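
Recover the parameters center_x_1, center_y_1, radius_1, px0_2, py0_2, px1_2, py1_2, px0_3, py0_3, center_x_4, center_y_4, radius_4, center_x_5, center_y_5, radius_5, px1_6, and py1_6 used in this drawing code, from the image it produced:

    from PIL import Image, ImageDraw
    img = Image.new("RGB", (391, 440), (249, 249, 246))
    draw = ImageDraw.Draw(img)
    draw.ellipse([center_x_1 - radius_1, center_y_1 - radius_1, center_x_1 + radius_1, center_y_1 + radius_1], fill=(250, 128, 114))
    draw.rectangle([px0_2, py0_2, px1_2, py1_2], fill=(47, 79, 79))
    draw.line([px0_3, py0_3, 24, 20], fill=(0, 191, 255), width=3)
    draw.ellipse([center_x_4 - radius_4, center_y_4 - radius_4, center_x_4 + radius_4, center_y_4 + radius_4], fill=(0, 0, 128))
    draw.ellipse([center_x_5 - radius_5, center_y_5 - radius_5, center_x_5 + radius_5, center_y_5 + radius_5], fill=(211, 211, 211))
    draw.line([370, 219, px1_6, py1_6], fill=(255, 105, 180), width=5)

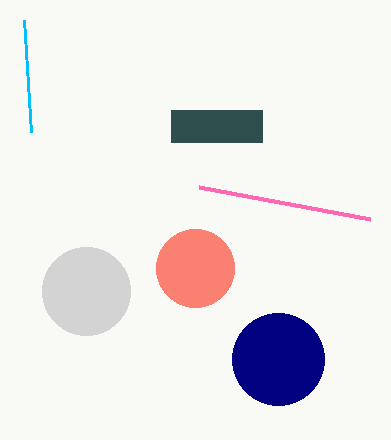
center_x_1 = 195; center_y_1 = 268; radius_1 = 39; px0_2 = 171; py0_2 = 110; px1_2 = 262; py1_2 = 142; px0_3 = 31; py0_3 = 132; center_x_4 = 278; center_y_4 = 359; radius_4 = 46; center_x_5 = 86; center_y_5 = 291; radius_5 = 44; px1_6 = 199; py1_6 = 187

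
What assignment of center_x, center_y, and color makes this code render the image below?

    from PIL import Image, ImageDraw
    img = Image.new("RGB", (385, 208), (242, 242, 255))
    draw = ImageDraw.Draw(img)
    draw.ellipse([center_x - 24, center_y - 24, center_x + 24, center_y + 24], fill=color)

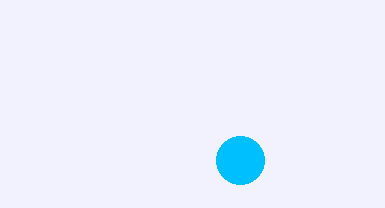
center_x = 240, center_y = 160, color = 'deepskyblue'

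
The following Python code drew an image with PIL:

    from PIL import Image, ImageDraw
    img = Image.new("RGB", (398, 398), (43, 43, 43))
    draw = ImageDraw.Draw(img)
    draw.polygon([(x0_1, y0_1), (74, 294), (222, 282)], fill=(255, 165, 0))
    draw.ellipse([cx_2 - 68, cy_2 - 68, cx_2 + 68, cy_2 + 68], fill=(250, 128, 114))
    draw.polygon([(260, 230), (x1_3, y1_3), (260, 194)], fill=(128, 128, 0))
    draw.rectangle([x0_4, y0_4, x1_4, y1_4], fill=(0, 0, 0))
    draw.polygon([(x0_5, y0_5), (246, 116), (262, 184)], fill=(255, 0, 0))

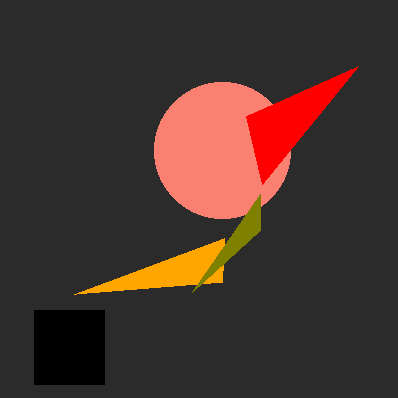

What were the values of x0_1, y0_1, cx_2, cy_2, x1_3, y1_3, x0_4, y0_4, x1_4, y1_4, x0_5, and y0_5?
x0_1 = 224; y0_1 = 238; cx_2 = 222; cy_2 = 150; x1_3 = 192; y1_3 = 292; x0_4 = 34; y0_4 = 310; x1_4 = 104; y1_4 = 384; x0_5 = 358; y0_5 = 66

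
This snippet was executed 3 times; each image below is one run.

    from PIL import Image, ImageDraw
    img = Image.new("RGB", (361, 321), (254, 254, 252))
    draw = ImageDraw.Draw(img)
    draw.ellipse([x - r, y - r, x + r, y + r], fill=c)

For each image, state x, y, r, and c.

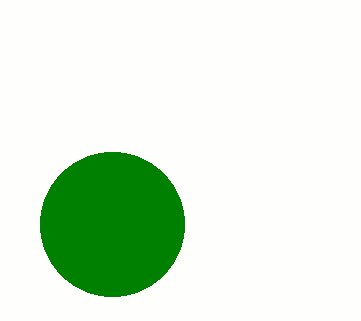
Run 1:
x = 112
y = 224
r = 72
c = 'green'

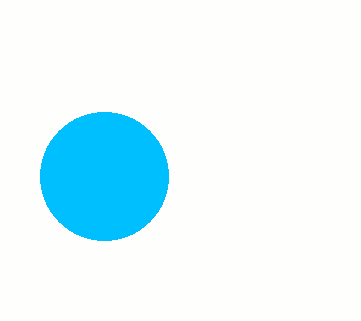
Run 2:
x = 104, y = 176, r = 64, c = 'deepskyblue'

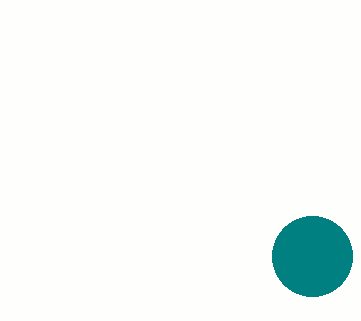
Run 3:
x = 312; y = 256; r = 40; c = 'teal'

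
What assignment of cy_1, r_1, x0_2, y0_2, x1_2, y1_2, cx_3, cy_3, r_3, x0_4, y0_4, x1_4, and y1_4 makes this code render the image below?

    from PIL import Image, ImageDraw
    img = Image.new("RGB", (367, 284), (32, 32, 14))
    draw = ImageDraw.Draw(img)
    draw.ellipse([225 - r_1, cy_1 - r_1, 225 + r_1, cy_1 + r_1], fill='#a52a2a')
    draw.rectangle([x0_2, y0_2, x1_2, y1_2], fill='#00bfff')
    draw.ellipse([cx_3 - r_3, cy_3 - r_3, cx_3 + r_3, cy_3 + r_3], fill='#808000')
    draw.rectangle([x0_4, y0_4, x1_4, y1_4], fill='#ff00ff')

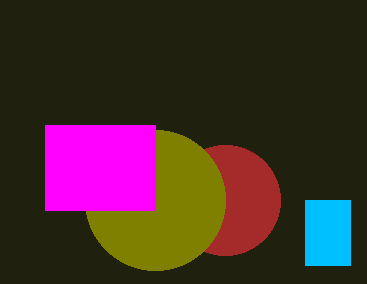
cy_1 = 200, r_1 = 55, x0_2 = 305, y0_2 = 200, x1_2 = 350, y1_2 = 265, cx_3 = 155, cy_3 = 200, r_3 = 70, x0_4 = 45, y0_4 = 125, x1_4 = 155, y1_4 = 210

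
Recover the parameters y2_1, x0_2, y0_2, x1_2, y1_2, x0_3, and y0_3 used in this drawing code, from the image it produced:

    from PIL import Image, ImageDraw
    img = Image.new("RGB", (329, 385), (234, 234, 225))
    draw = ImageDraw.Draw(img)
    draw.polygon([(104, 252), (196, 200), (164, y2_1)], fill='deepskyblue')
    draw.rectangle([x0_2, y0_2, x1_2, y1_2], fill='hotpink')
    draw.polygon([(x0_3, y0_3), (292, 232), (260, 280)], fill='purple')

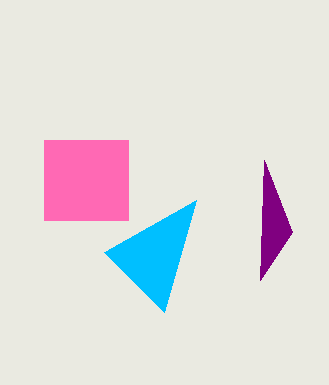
y2_1 = 312
x0_2 = 44
y0_2 = 140
x1_2 = 128
y1_2 = 220
x0_3 = 264
y0_3 = 160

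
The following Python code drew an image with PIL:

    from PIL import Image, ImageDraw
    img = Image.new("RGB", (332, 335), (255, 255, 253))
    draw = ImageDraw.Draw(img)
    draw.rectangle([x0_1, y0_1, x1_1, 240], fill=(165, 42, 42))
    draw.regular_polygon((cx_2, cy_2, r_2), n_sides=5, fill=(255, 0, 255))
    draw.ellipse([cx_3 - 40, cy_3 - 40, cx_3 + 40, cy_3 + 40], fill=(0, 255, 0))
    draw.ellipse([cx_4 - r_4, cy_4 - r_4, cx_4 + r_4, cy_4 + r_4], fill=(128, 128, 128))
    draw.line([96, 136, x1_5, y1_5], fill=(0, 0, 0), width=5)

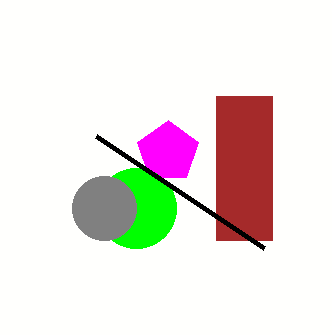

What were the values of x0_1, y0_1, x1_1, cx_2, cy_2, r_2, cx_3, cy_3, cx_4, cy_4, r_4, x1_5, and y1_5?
x0_1 = 216, y0_1 = 96, x1_1 = 272, cx_2 = 168, cy_2 = 152, r_2 = 32, cx_3 = 136, cy_3 = 208, cx_4 = 104, cy_4 = 208, r_4 = 32, x1_5 = 264, y1_5 = 248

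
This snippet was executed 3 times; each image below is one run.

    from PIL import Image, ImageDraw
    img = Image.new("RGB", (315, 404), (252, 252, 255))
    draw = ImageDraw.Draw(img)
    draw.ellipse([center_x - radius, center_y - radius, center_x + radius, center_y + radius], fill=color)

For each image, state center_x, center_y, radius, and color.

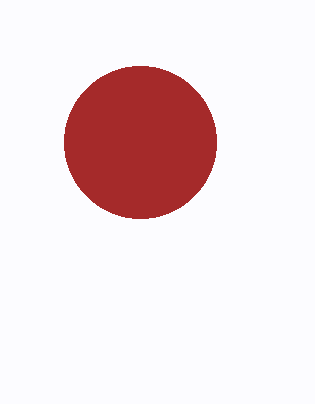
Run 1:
center_x = 140, center_y = 142, radius = 76, color = 'brown'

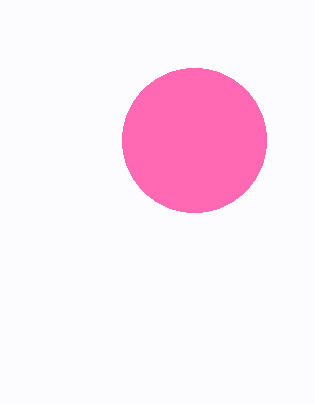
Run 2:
center_x = 194, center_y = 140, radius = 72, color = 'hotpink'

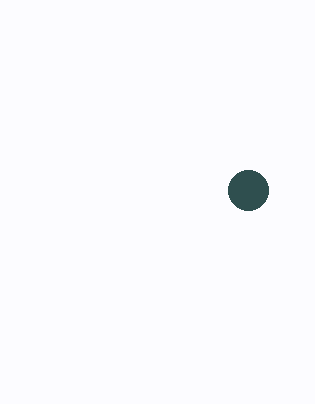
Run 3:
center_x = 248
center_y = 190
radius = 20
color = 'darkslategray'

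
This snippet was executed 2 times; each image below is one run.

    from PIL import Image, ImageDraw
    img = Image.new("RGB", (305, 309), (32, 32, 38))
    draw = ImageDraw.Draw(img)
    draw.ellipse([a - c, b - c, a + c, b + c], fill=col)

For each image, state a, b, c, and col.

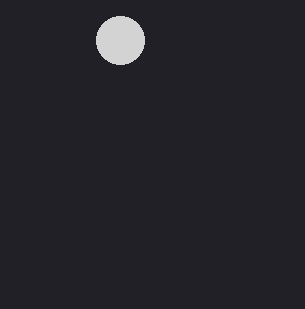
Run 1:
a = 120; b = 40; c = 24; col = 'lightgray'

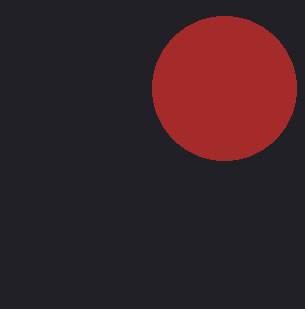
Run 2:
a = 224; b = 88; c = 72; col = 'brown'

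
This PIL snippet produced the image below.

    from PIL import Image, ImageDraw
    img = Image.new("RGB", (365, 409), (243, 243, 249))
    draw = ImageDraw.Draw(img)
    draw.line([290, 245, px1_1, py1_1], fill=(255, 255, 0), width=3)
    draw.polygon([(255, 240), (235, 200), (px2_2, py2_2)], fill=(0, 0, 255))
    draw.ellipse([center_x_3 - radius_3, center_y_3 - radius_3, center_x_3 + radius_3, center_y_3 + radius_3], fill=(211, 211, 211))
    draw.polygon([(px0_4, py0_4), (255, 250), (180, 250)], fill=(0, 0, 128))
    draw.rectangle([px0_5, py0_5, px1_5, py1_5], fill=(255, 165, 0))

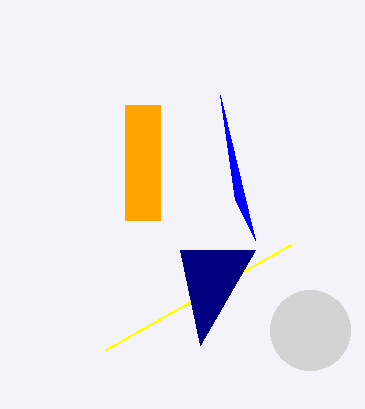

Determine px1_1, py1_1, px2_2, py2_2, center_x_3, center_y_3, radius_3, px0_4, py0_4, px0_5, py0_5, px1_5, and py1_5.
px1_1 = 105; py1_1 = 350; px2_2 = 220; py2_2 = 95; center_x_3 = 310; center_y_3 = 330; radius_3 = 40; px0_4 = 200; py0_4 = 345; px0_5 = 125; py0_5 = 105; px1_5 = 160; py1_5 = 220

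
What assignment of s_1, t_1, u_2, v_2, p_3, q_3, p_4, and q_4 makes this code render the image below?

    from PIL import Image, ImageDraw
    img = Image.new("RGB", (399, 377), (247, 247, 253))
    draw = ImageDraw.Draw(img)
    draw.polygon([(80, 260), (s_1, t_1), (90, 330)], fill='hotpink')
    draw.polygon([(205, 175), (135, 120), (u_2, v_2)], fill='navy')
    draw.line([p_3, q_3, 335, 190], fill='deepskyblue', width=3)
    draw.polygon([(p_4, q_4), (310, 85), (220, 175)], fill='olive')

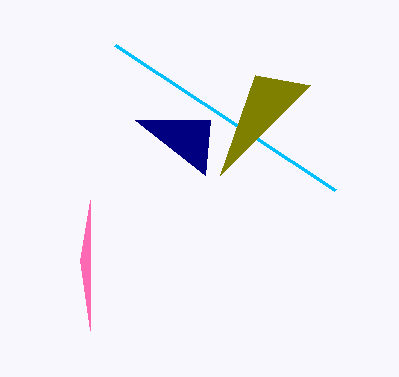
s_1 = 90, t_1 = 200, u_2 = 210, v_2 = 120, p_3 = 115, q_3 = 45, p_4 = 255, q_4 = 75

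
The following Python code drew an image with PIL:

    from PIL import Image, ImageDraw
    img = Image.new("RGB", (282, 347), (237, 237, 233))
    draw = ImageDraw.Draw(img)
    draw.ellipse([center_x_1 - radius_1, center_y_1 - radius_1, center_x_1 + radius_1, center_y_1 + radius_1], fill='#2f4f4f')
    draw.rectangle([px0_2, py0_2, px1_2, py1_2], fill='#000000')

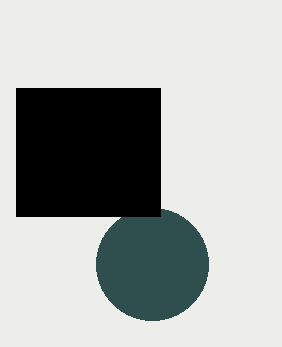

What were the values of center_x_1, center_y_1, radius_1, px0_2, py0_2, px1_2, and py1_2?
center_x_1 = 152, center_y_1 = 264, radius_1 = 56, px0_2 = 16, py0_2 = 88, px1_2 = 160, py1_2 = 216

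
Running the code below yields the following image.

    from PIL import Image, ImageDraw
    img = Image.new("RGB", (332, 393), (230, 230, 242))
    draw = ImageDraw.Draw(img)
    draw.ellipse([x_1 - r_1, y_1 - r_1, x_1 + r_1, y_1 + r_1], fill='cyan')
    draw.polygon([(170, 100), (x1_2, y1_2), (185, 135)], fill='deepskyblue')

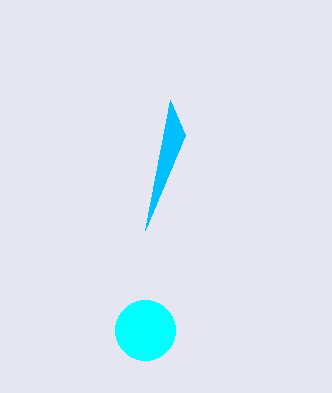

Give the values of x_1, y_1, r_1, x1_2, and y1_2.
x_1 = 145; y_1 = 330; r_1 = 30; x1_2 = 145; y1_2 = 230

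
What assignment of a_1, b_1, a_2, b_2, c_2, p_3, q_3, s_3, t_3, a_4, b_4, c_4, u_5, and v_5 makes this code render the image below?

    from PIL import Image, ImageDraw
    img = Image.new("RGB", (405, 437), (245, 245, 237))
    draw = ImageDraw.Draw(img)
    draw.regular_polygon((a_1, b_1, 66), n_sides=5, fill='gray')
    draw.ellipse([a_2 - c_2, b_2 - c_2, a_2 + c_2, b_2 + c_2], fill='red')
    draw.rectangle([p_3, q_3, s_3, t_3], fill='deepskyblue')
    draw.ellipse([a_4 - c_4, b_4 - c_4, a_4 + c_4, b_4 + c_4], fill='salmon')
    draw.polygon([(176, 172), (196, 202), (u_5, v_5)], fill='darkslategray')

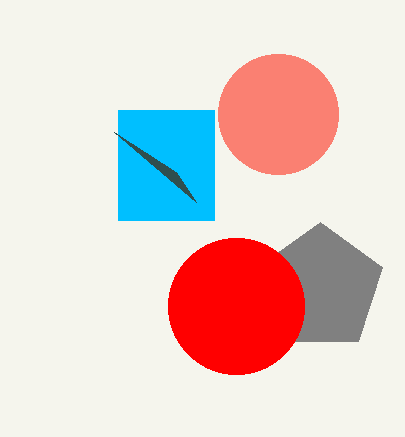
a_1 = 320
b_1 = 288
a_2 = 236
b_2 = 306
c_2 = 68
p_3 = 118
q_3 = 110
s_3 = 214
t_3 = 220
a_4 = 278
b_4 = 114
c_4 = 60
u_5 = 114
v_5 = 132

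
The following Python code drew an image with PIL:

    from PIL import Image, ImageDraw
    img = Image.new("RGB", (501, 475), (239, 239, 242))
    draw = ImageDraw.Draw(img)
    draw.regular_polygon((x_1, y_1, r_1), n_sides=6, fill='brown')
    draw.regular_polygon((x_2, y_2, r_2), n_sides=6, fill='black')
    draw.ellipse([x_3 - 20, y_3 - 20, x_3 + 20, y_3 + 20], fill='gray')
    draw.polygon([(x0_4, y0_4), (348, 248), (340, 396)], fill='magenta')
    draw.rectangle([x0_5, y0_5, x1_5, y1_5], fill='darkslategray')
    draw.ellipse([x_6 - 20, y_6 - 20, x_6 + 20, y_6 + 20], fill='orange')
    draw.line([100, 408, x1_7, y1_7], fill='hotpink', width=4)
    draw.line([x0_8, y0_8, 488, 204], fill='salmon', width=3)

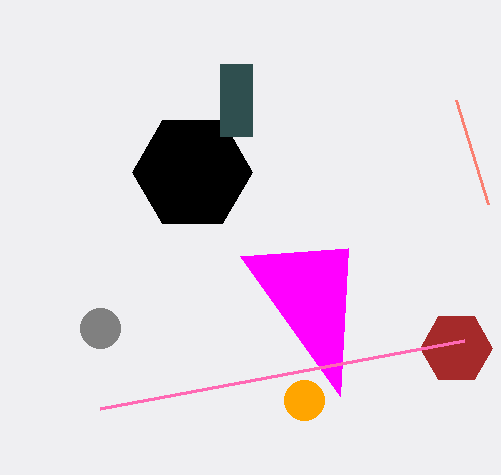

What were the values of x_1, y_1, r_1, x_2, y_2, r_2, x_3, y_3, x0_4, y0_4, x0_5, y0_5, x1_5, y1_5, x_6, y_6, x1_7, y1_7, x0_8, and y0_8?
x_1 = 456, y_1 = 348, r_1 = 36, x_2 = 192, y_2 = 172, r_2 = 60, x_3 = 100, y_3 = 328, x0_4 = 240, y0_4 = 256, x0_5 = 220, y0_5 = 64, x1_5 = 252, y1_5 = 136, x_6 = 304, y_6 = 400, x1_7 = 464, y1_7 = 340, x0_8 = 456, y0_8 = 100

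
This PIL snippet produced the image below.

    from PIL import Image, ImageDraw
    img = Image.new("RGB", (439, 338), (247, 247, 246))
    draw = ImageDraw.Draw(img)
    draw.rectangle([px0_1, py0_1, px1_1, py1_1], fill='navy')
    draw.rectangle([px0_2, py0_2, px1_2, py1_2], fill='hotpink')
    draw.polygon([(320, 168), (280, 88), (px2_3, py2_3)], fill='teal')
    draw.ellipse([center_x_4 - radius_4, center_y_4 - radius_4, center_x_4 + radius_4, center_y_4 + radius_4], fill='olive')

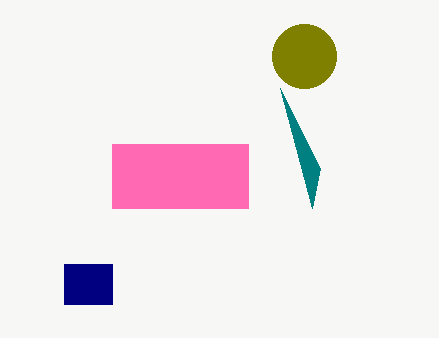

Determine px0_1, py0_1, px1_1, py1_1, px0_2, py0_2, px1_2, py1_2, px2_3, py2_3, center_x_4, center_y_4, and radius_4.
px0_1 = 64; py0_1 = 264; px1_1 = 112; py1_1 = 304; px0_2 = 112; py0_2 = 144; px1_2 = 248; py1_2 = 208; px2_3 = 312; py2_3 = 208; center_x_4 = 304; center_y_4 = 56; radius_4 = 32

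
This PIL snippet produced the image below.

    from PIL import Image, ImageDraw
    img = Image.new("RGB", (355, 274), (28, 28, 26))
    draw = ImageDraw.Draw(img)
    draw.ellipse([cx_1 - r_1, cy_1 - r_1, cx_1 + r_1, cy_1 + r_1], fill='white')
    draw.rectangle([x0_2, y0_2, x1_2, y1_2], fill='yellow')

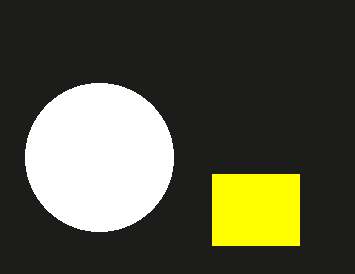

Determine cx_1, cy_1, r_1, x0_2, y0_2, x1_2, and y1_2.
cx_1 = 99, cy_1 = 157, r_1 = 74, x0_2 = 212, y0_2 = 174, x1_2 = 299, y1_2 = 245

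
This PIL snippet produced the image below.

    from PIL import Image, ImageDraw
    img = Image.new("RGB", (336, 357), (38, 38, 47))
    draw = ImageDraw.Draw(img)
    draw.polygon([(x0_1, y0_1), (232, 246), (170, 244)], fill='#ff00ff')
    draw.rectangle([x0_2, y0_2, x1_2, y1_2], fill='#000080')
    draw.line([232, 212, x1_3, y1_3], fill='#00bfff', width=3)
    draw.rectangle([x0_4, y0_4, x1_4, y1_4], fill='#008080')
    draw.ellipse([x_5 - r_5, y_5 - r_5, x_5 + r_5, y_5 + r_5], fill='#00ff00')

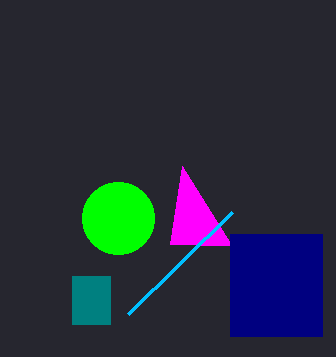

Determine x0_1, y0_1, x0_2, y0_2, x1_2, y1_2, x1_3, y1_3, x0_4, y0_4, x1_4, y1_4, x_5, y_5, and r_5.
x0_1 = 182
y0_1 = 166
x0_2 = 230
y0_2 = 234
x1_2 = 322
y1_2 = 336
x1_3 = 128
y1_3 = 314
x0_4 = 72
y0_4 = 276
x1_4 = 110
y1_4 = 324
x_5 = 118
y_5 = 218
r_5 = 36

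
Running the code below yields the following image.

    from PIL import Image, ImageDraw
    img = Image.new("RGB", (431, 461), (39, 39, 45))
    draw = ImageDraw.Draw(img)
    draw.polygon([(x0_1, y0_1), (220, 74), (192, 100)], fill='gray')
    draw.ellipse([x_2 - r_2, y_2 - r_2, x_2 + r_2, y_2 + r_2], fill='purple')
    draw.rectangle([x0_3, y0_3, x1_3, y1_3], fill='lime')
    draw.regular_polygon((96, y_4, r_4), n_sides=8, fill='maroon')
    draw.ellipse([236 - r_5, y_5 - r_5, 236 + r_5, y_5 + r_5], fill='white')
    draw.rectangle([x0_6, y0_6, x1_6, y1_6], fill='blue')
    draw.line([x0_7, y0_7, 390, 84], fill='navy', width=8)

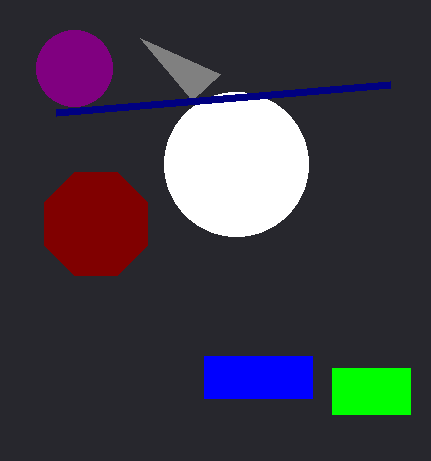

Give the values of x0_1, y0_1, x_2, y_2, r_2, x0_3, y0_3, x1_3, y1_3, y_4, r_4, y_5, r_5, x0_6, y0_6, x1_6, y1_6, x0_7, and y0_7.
x0_1 = 140, y0_1 = 38, x_2 = 74, y_2 = 68, r_2 = 38, x0_3 = 332, y0_3 = 368, x1_3 = 410, y1_3 = 414, y_4 = 224, r_4 = 56, y_5 = 164, r_5 = 72, x0_6 = 204, y0_6 = 356, x1_6 = 312, y1_6 = 398, x0_7 = 56, y0_7 = 112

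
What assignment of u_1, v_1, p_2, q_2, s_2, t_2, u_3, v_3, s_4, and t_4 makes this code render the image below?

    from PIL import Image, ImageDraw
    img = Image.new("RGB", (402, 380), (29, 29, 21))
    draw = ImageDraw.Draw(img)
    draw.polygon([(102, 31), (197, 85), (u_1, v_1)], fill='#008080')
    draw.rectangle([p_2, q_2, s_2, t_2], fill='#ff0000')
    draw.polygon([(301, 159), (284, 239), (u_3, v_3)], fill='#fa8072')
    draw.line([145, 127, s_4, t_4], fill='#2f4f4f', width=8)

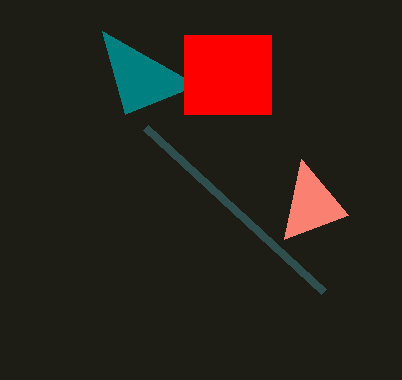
u_1 = 125
v_1 = 114
p_2 = 184
q_2 = 35
s_2 = 271
t_2 = 114
u_3 = 348
v_3 = 215
s_4 = 323
t_4 = 291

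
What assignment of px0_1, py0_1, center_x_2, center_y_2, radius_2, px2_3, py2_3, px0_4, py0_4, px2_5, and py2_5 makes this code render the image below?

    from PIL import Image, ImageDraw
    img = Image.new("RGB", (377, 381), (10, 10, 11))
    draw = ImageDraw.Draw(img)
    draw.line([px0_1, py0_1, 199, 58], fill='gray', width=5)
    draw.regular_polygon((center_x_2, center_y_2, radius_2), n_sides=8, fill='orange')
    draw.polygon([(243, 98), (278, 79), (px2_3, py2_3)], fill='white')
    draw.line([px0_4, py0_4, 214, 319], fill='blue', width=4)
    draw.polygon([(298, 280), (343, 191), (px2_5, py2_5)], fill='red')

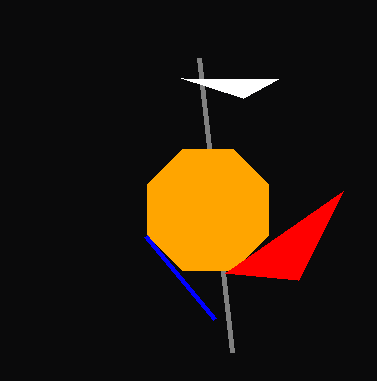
px0_1 = 232
py0_1 = 352
center_x_2 = 208
center_y_2 = 210
radius_2 = 66
px2_3 = 181
py2_3 = 78
px0_4 = 145
py0_4 = 236
px2_5 = 225
py2_5 = 273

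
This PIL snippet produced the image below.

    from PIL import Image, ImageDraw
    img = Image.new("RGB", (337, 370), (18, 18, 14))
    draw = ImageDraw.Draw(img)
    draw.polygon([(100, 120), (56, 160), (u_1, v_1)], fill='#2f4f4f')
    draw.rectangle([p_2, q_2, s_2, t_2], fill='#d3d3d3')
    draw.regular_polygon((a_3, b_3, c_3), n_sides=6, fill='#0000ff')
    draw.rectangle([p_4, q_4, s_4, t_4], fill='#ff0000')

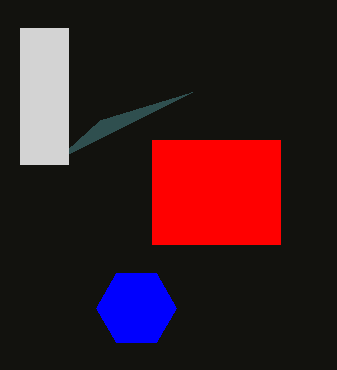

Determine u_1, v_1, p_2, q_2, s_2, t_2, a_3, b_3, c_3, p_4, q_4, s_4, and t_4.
u_1 = 192, v_1 = 92, p_2 = 20, q_2 = 28, s_2 = 68, t_2 = 164, a_3 = 136, b_3 = 308, c_3 = 40, p_4 = 152, q_4 = 140, s_4 = 280, t_4 = 244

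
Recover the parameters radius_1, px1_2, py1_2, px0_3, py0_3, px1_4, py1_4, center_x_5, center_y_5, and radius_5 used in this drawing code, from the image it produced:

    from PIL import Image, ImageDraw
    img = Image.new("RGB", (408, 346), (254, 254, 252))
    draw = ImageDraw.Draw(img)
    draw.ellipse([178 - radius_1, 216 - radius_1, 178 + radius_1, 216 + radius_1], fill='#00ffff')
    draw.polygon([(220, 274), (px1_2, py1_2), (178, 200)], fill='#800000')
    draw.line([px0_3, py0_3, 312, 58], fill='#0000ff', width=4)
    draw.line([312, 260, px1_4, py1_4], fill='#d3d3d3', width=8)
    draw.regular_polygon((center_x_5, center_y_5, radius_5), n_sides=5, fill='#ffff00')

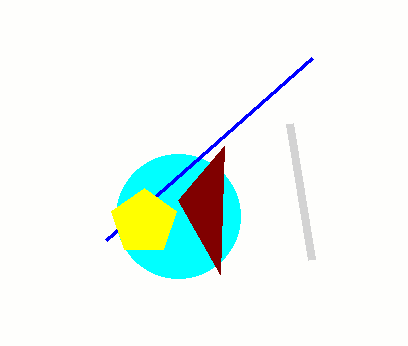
radius_1 = 62
px1_2 = 224
py1_2 = 146
px0_3 = 106
py0_3 = 240
px1_4 = 290
py1_4 = 124
center_x_5 = 144
center_y_5 = 222
radius_5 = 34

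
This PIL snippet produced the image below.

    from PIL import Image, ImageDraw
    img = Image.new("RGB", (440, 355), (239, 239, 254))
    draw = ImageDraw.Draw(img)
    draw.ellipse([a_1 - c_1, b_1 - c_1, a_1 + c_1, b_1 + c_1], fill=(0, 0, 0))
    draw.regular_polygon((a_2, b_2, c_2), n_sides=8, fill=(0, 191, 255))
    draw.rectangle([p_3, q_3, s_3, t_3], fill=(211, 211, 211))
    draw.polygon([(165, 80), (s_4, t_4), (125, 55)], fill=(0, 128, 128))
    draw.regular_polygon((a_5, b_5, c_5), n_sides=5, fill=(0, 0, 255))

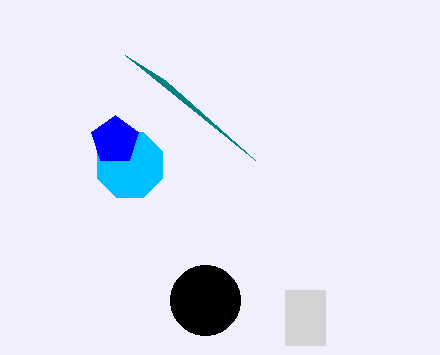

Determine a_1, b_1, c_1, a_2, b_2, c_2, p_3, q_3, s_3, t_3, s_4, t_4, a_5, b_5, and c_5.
a_1 = 205; b_1 = 300; c_1 = 35; a_2 = 130; b_2 = 165; c_2 = 35; p_3 = 285; q_3 = 290; s_3 = 325; t_3 = 345; s_4 = 255; t_4 = 160; a_5 = 115; b_5 = 140; c_5 = 25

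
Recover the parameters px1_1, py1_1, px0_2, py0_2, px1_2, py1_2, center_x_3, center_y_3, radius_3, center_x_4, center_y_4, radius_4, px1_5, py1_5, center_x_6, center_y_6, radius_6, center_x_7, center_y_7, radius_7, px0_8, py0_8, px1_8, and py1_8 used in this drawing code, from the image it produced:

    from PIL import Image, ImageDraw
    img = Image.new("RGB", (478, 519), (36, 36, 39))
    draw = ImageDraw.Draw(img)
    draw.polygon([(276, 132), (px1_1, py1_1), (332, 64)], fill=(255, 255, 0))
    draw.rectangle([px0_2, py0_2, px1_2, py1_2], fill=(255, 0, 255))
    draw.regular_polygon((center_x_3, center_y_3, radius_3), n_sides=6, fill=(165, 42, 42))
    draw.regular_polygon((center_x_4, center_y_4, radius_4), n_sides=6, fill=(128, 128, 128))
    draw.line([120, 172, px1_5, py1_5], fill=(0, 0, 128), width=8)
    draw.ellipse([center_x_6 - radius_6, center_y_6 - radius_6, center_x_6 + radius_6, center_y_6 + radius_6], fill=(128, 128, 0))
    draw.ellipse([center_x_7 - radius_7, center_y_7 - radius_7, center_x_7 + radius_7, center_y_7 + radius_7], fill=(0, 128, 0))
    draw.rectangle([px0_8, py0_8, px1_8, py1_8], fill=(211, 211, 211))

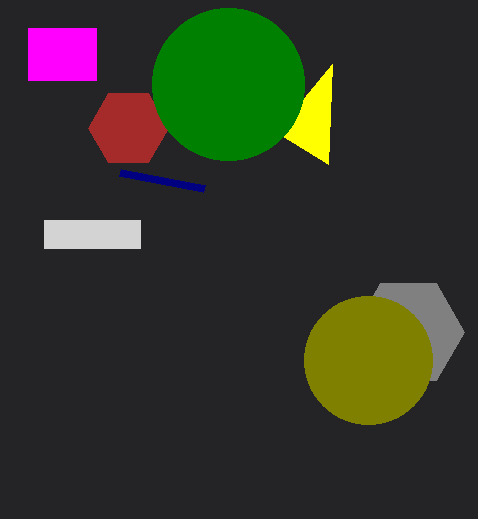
px1_1 = 328; py1_1 = 164; px0_2 = 28; py0_2 = 28; px1_2 = 96; py1_2 = 80; center_x_3 = 128; center_y_3 = 128; radius_3 = 40; center_x_4 = 408; center_y_4 = 332; radius_4 = 56; px1_5 = 204; py1_5 = 188; center_x_6 = 368; center_y_6 = 360; radius_6 = 64; center_x_7 = 228; center_y_7 = 84; radius_7 = 76; px0_8 = 44; py0_8 = 220; px1_8 = 140; py1_8 = 248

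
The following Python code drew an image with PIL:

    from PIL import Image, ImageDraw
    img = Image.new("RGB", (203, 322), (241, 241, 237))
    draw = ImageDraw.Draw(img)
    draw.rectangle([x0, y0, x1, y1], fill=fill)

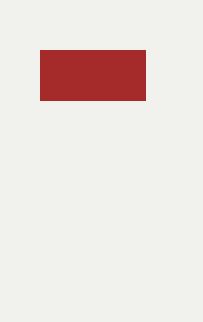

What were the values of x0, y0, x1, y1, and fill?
x0 = 40
y0 = 50
x1 = 145
y1 = 100
fill = 'brown'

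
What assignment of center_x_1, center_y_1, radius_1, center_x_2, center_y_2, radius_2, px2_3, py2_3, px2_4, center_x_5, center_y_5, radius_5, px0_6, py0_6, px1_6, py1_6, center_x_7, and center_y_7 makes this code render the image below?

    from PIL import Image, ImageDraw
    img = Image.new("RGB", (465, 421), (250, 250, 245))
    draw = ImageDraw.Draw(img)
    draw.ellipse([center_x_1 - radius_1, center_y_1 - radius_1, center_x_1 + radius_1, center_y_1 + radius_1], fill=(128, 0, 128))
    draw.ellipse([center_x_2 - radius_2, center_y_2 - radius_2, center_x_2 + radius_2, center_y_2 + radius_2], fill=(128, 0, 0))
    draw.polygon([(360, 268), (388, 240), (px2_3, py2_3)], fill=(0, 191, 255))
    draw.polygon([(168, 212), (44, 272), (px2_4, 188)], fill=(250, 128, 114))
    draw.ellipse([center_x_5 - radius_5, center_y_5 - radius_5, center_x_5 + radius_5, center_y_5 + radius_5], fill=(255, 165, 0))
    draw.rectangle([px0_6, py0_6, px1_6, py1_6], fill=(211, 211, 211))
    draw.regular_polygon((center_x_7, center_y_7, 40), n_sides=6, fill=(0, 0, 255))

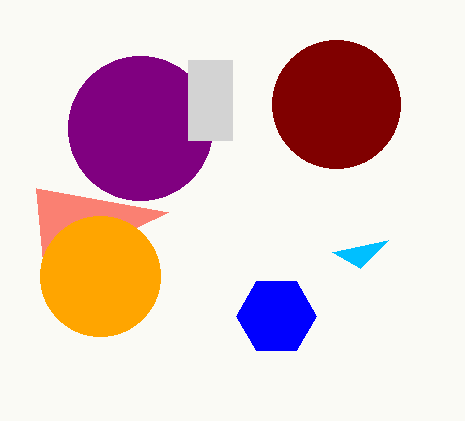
center_x_1 = 140; center_y_1 = 128; radius_1 = 72; center_x_2 = 336; center_y_2 = 104; radius_2 = 64; px2_3 = 332; py2_3 = 252; px2_4 = 36; center_x_5 = 100; center_y_5 = 276; radius_5 = 60; px0_6 = 188; py0_6 = 60; px1_6 = 232; py1_6 = 140; center_x_7 = 276; center_y_7 = 316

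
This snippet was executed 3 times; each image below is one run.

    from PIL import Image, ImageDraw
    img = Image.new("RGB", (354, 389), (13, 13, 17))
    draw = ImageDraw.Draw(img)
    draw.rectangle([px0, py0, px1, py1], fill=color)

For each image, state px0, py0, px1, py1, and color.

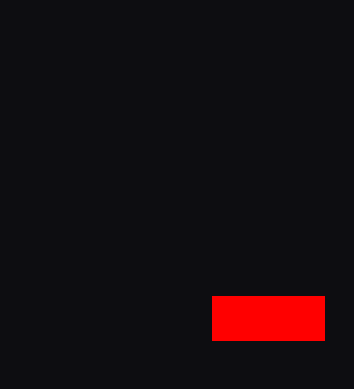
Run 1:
px0 = 212
py0 = 296
px1 = 324
py1 = 340
color = 'red'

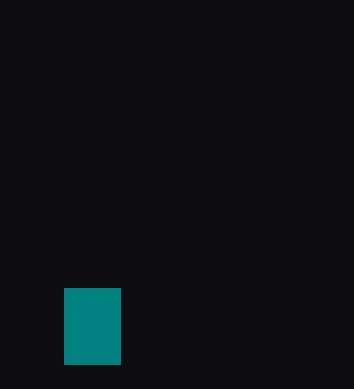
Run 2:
px0 = 64; py0 = 288; px1 = 120; py1 = 364; color = 'teal'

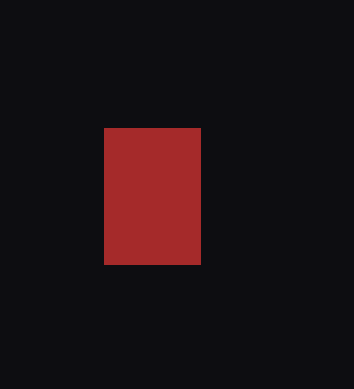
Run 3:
px0 = 104, py0 = 128, px1 = 200, py1 = 264, color = 'brown'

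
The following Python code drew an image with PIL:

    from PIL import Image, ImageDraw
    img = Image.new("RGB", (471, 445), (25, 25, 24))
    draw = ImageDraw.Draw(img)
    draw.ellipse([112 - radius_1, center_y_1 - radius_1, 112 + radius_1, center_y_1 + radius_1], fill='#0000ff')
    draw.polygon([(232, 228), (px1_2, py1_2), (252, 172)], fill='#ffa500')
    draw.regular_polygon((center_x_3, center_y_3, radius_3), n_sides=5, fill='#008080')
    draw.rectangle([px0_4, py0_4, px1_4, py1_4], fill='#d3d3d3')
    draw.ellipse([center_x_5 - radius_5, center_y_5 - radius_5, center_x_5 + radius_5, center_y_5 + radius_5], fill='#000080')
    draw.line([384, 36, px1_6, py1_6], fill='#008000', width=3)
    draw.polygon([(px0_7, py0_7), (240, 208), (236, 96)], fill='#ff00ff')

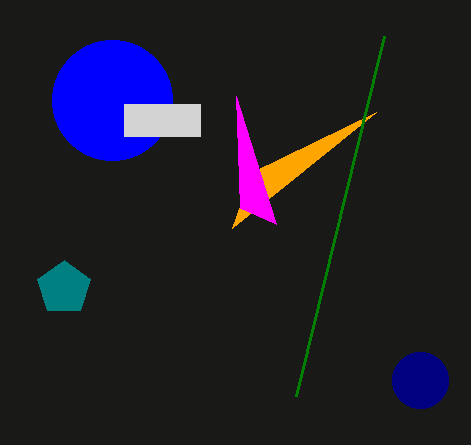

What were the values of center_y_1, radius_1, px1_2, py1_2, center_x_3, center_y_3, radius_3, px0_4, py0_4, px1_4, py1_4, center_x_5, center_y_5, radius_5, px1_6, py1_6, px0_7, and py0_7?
center_y_1 = 100, radius_1 = 60, px1_2 = 376, py1_2 = 112, center_x_3 = 64, center_y_3 = 288, radius_3 = 28, px0_4 = 124, py0_4 = 104, px1_4 = 200, py1_4 = 136, center_x_5 = 420, center_y_5 = 380, radius_5 = 28, px1_6 = 296, py1_6 = 396, px0_7 = 276, py0_7 = 224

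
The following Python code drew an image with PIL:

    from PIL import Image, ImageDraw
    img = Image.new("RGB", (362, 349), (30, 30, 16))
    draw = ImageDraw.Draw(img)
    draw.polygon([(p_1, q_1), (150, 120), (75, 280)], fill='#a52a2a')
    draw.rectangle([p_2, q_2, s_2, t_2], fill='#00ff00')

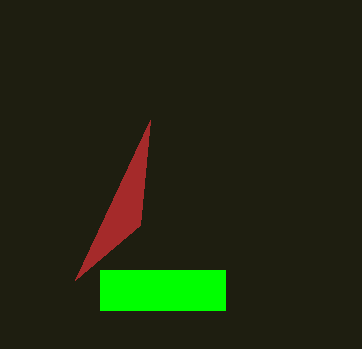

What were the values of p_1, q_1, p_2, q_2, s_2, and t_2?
p_1 = 140
q_1 = 225
p_2 = 100
q_2 = 270
s_2 = 225
t_2 = 310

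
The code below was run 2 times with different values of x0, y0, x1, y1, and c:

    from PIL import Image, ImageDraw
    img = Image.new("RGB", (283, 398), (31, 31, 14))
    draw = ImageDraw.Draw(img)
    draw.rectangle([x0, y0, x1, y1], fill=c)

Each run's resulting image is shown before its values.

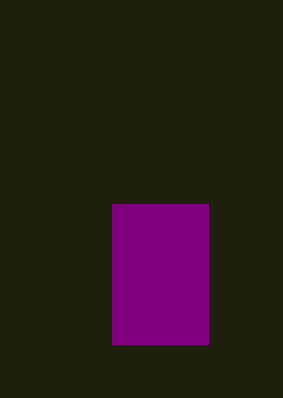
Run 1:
x0 = 112; y0 = 204; x1 = 208; y1 = 344; c = 'purple'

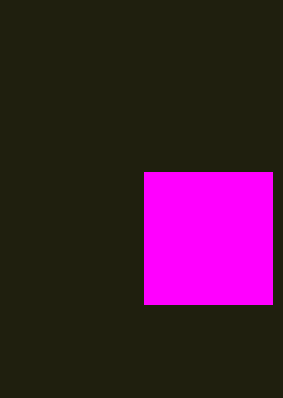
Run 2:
x0 = 144
y0 = 172
x1 = 272
y1 = 304
c = 'magenta'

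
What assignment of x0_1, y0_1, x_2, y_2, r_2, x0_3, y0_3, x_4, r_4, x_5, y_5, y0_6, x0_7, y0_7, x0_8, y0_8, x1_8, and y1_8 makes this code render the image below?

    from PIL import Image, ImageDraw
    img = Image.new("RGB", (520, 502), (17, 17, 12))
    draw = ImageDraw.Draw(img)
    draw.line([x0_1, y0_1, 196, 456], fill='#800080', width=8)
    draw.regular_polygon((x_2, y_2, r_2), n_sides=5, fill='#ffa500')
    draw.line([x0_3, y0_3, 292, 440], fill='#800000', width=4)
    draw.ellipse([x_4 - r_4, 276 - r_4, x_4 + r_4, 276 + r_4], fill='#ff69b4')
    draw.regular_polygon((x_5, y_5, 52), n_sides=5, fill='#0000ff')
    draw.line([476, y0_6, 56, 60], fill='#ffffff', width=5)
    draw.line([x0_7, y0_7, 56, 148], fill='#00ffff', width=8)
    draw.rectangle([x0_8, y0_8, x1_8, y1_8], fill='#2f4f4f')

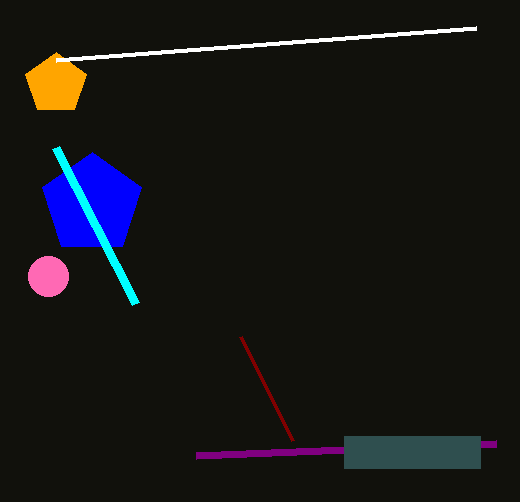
x0_1 = 496, y0_1 = 444, x_2 = 56, y_2 = 84, r_2 = 32, x0_3 = 240, y0_3 = 336, x_4 = 48, r_4 = 20, x_5 = 92, y_5 = 204, y0_6 = 28, x0_7 = 136, y0_7 = 304, x0_8 = 344, y0_8 = 436, x1_8 = 480, y1_8 = 468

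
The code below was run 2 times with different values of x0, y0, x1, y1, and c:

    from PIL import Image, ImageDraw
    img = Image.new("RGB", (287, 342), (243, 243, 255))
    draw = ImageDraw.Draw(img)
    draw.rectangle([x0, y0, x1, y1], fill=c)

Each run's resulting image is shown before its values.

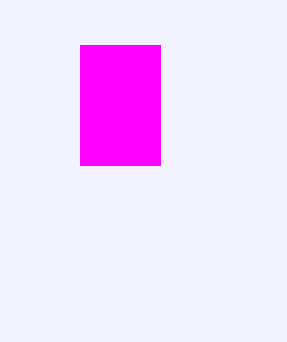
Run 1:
x0 = 80, y0 = 45, x1 = 160, y1 = 165, c = 'magenta'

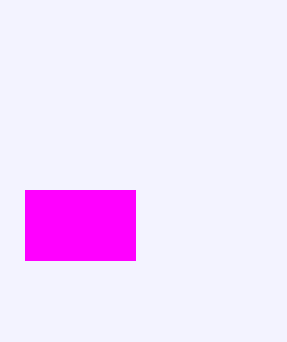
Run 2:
x0 = 25, y0 = 190, x1 = 135, y1 = 260, c = 'magenta'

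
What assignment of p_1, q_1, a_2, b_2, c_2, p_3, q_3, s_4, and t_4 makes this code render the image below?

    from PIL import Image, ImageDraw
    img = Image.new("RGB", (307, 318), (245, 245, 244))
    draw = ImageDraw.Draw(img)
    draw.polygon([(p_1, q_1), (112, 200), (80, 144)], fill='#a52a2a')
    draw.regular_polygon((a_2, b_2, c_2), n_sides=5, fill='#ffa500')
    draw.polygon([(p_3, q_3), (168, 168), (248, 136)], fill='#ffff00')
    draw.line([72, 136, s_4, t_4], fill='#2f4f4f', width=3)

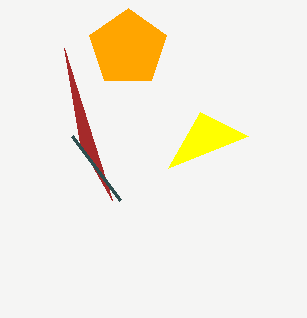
p_1 = 64; q_1 = 48; a_2 = 128; b_2 = 48; c_2 = 40; p_3 = 200; q_3 = 112; s_4 = 120; t_4 = 200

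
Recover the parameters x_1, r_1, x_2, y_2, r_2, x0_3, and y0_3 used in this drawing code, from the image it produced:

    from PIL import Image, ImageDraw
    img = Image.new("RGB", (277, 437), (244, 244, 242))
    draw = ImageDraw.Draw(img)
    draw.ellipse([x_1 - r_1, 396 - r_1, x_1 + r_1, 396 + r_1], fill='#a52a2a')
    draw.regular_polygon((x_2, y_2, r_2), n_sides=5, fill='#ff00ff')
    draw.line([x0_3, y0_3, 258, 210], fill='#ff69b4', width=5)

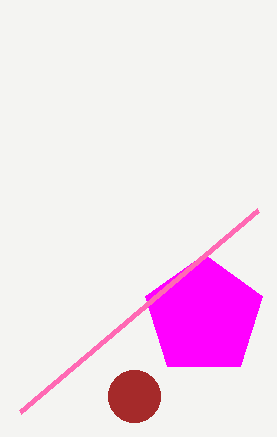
x_1 = 134
r_1 = 26
x_2 = 204
y_2 = 316
r_2 = 62
x0_3 = 20
y0_3 = 412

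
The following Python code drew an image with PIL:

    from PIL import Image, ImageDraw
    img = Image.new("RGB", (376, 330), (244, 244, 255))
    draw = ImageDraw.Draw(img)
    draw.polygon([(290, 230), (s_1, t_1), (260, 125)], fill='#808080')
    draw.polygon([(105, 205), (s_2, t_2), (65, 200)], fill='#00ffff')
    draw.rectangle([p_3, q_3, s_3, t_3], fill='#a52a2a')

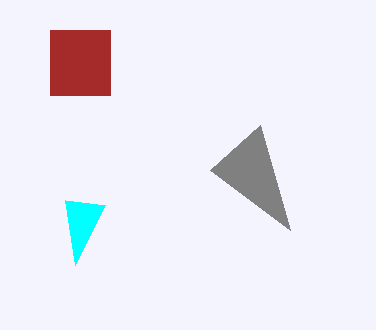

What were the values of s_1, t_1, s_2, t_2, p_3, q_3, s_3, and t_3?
s_1 = 210
t_1 = 170
s_2 = 75
t_2 = 265
p_3 = 50
q_3 = 30
s_3 = 110
t_3 = 95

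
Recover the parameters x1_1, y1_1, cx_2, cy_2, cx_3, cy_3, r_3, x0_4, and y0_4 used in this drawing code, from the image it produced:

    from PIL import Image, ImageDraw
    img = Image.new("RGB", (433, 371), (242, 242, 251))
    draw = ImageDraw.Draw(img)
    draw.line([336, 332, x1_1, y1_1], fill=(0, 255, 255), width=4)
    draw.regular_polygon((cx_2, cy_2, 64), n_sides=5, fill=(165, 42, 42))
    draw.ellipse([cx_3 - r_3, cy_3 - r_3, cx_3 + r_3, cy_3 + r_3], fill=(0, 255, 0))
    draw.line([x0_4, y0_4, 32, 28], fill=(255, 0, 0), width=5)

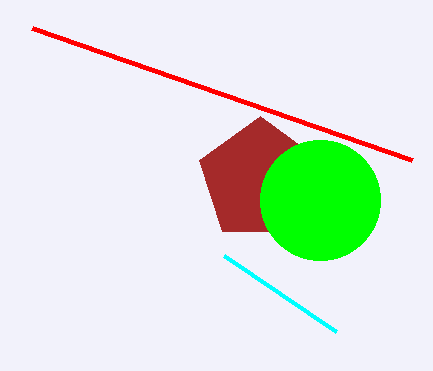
x1_1 = 224, y1_1 = 256, cx_2 = 260, cy_2 = 180, cx_3 = 320, cy_3 = 200, r_3 = 60, x0_4 = 412, y0_4 = 160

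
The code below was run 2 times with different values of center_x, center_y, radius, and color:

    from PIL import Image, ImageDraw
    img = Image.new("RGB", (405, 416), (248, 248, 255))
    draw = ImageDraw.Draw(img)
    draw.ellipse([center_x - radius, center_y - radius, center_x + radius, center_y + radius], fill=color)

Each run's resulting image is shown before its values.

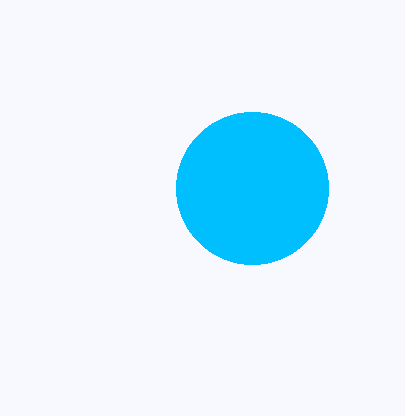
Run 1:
center_x = 252, center_y = 188, radius = 76, color = 'deepskyblue'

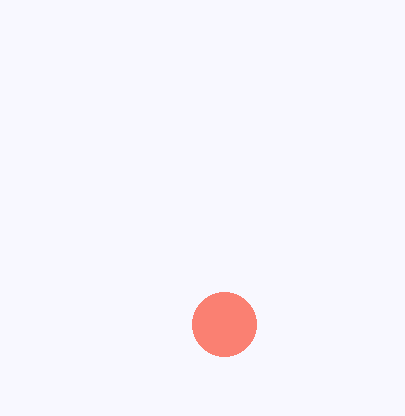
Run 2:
center_x = 224; center_y = 324; radius = 32; color = 'salmon'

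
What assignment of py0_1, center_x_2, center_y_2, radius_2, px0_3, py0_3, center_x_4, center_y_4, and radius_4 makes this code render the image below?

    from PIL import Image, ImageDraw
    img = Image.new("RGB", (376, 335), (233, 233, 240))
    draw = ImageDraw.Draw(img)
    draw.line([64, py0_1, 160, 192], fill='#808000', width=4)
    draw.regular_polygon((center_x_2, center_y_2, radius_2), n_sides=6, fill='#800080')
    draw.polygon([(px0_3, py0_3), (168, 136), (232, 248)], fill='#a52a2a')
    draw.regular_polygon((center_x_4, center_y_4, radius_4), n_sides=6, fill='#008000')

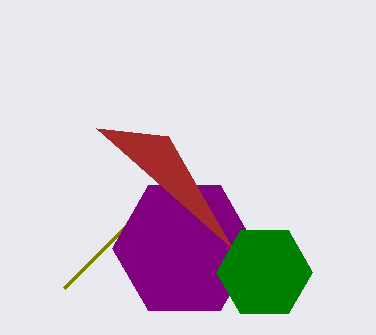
py0_1 = 288
center_x_2 = 184
center_y_2 = 248
radius_2 = 72
px0_3 = 96
py0_3 = 128
center_x_4 = 264
center_y_4 = 272
radius_4 = 48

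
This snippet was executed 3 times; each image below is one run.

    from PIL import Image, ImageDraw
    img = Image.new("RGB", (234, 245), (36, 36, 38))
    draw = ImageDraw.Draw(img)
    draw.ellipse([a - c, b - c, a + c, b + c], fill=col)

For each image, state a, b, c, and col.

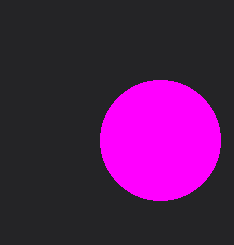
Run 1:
a = 160
b = 140
c = 60
col = 'magenta'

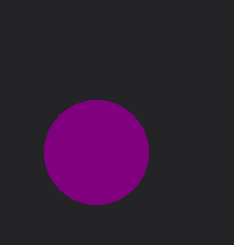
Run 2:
a = 96; b = 152; c = 52; col = 'purple'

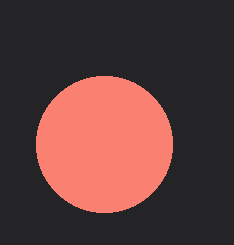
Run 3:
a = 104; b = 144; c = 68; col = 'salmon'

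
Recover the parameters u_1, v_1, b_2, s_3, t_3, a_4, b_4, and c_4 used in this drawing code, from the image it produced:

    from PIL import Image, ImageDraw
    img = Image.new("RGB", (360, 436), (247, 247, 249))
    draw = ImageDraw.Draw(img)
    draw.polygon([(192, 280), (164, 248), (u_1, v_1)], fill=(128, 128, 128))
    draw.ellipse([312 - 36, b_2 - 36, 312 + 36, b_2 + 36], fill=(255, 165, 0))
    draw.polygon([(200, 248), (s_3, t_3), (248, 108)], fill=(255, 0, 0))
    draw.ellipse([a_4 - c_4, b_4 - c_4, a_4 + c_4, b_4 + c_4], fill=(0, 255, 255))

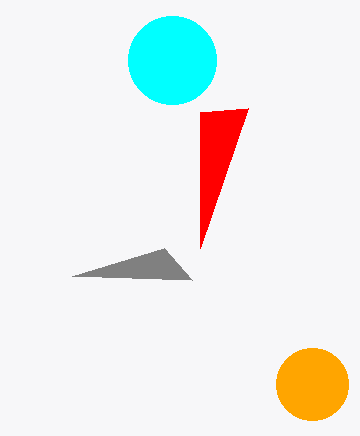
u_1 = 72; v_1 = 276; b_2 = 384; s_3 = 200; t_3 = 112; a_4 = 172; b_4 = 60; c_4 = 44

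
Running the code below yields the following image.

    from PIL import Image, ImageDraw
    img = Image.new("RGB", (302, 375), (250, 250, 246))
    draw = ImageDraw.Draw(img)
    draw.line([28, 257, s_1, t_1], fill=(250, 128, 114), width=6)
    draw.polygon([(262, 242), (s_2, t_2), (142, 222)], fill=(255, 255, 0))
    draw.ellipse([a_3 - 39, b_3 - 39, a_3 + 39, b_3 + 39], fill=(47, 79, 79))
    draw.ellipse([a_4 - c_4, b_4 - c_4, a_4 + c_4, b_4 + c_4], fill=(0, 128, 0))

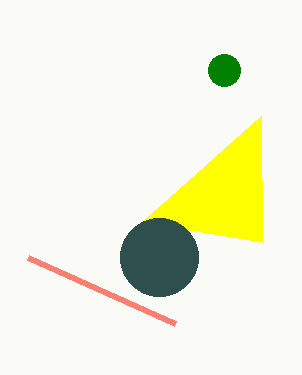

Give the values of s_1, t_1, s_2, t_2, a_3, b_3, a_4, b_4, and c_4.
s_1 = 175; t_1 = 323; s_2 = 261; t_2 = 116; a_3 = 159; b_3 = 257; a_4 = 224; b_4 = 70; c_4 = 16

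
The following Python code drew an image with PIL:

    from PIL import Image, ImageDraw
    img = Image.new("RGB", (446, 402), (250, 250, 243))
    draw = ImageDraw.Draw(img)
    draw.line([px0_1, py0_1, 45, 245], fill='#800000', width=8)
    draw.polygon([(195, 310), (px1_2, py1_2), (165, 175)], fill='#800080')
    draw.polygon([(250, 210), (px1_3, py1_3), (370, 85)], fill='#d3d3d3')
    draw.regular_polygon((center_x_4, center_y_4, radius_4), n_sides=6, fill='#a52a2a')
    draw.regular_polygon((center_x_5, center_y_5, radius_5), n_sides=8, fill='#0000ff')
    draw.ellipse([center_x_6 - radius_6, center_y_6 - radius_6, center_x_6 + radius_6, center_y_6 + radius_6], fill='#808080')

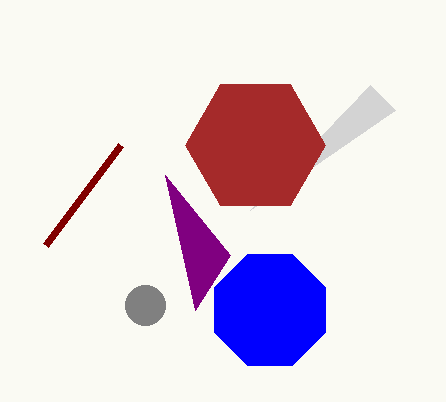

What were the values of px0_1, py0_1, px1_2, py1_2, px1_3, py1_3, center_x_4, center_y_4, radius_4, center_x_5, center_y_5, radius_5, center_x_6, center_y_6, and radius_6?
px0_1 = 120
py0_1 = 145
px1_2 = 230
py1_2 = 255
px1_3 = 395
py1_3 = 110
center_x_4 = 255
center_y_4 = 145
radius_4 = 70
center_x_5 = 270
center_y_5 = 310
radius_5 = 60
center_x_6 = 145
center_y_6 = 305
radius_6 = 20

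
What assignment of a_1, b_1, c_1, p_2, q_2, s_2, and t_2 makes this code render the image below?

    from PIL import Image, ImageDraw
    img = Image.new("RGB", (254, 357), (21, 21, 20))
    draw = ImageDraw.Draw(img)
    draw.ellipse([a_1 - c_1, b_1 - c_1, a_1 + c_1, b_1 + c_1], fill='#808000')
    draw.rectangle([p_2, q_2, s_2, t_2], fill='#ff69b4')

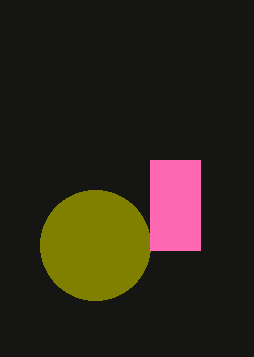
a_1 = 95
b_1 = 245
c_1 = 55
p_2 = 150
q_2 = 160
s_2 = 200
t_2 = 250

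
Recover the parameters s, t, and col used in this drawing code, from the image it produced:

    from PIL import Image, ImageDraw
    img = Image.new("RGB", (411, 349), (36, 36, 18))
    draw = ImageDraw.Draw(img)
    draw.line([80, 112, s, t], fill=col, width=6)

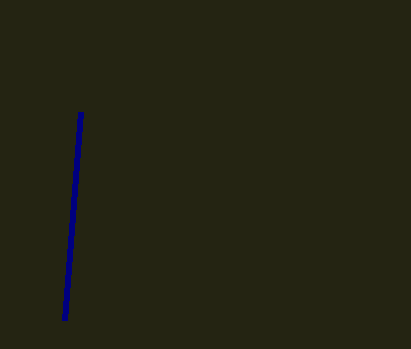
s = 64; t = 320; col = 'navy'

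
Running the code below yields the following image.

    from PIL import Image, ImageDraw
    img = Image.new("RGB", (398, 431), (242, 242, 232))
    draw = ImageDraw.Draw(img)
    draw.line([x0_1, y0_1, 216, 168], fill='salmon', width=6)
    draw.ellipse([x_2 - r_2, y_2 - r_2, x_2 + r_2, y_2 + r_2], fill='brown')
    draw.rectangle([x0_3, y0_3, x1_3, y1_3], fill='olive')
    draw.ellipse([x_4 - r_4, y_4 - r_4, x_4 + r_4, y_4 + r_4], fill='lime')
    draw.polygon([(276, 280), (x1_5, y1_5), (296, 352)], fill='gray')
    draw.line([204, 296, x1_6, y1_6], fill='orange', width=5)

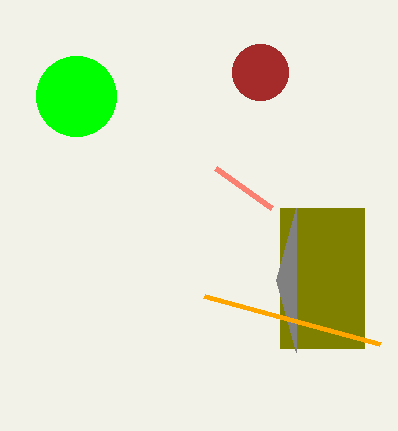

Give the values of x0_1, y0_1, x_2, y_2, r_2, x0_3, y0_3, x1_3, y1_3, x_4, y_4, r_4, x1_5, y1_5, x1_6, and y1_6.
x0_1 = 272
y0_1 = 208
x_2 = 260
y_2 = 72
r_2 = 28
x0_3 = 280
y0_3 = 208
x1_3 = 364
y1_3 = 348
x_4 = 76
y_4 = 96
r_4 = 40
x1_5 = 296
y1_5 = 208
x1_6 = 380
y1_6 = 344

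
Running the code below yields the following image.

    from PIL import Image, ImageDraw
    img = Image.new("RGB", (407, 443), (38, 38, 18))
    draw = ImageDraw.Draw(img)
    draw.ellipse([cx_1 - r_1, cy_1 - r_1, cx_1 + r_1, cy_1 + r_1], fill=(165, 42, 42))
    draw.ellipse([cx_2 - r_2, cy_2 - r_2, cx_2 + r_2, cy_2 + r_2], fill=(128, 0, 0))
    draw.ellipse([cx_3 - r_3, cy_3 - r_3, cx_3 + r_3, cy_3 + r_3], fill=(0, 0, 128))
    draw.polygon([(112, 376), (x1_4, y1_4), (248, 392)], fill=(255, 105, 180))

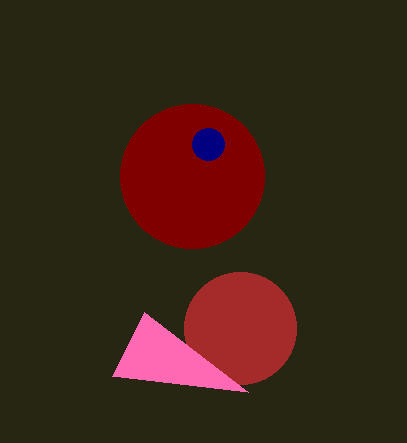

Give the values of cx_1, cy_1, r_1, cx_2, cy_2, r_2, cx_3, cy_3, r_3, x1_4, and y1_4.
cx_1 = 240; cy_1 = 328; r_1 = 56; cx_2 = 192; cy_2 = 176; r_2 = 72; cx_3 = 208; cy_3 = 144; r_3 = 16; x1_4 = 144; y1_4 = 312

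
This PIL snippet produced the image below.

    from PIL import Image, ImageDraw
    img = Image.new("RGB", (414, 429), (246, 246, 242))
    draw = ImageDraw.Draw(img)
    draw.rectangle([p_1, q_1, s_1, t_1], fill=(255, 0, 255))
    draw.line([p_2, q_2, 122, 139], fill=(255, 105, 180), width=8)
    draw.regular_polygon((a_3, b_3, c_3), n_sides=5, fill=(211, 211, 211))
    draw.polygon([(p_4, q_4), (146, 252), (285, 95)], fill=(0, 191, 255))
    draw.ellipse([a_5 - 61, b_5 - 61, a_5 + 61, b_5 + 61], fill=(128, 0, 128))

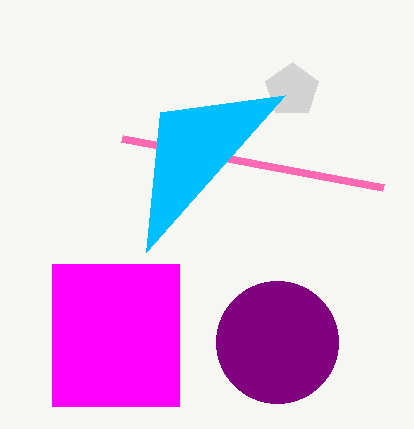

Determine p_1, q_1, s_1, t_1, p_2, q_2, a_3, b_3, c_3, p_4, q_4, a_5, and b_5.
p_1 = 52, q_1 = 264, s_1 = 179, t_1 = 406, p_2 = 383, q_2 = 188, a_3 = 292, b_3 = 90, c_3 = 28, p_4 = 160, q_4 = 112, a_5 = 277, b_5 = 342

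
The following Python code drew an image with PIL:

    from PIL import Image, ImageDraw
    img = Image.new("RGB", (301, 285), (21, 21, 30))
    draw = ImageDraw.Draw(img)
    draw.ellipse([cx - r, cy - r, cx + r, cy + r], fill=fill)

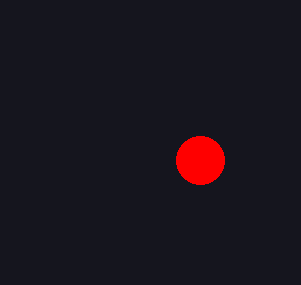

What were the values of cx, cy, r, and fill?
cx = 200
cy = 160
r = 24
fill = 'red'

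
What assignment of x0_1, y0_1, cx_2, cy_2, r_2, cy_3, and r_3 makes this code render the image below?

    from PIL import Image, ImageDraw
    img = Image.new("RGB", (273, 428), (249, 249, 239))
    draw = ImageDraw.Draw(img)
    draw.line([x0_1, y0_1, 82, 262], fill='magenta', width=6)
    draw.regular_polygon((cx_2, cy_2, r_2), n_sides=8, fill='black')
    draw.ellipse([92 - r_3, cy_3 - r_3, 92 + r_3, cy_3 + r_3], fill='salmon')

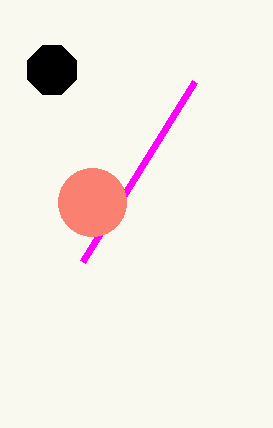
x0_1 = 194
y0_1 = 82
cx_2 = 52
cy_2 = 70
r_2 = 26
cy_3 = 202
r_3 = 34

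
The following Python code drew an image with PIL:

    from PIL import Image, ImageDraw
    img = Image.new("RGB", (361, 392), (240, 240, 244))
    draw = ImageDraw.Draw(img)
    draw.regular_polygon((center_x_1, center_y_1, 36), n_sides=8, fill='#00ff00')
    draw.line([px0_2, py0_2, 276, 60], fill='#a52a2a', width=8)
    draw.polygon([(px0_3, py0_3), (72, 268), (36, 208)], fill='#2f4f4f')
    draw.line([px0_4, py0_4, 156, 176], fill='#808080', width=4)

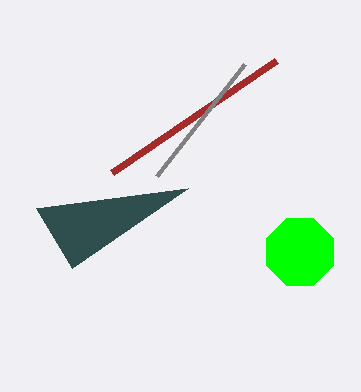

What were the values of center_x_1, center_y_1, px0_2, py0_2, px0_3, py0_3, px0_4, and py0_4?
center_x_1 = 300
center_y_1 = 252
px0_2 = 112
py0_2 = 172
px0_3 = 188
py0_3 = 188
px0_4 = 244
py0_4 = 64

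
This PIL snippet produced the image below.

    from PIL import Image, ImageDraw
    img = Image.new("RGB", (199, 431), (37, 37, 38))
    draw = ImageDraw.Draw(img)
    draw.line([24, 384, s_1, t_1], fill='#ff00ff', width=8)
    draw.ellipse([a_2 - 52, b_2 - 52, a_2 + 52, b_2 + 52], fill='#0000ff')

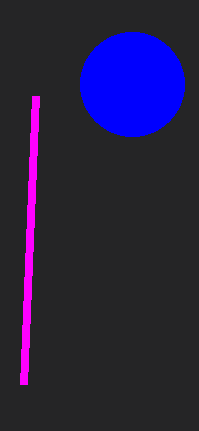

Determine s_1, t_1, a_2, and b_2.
s_1 = 36; t_1 = 96; a_2 = 132; b_2 = 84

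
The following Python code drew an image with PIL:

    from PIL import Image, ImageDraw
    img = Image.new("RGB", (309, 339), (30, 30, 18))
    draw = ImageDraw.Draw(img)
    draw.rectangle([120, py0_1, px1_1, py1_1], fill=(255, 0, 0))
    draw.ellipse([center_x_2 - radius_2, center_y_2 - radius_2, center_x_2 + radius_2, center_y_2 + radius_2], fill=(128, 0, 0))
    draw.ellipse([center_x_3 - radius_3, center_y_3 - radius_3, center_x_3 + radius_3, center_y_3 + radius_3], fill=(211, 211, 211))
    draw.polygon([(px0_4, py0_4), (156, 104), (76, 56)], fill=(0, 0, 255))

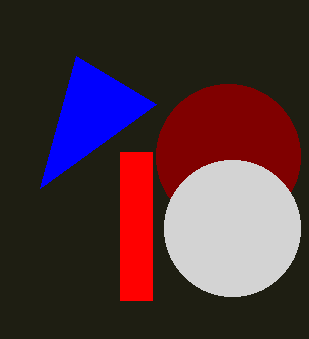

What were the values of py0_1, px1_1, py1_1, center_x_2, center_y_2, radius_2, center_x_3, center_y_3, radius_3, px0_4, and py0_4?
py0_1 = 152; px1_1 = 152; py1_1 = 300; center_x_2 = 228; center_y_2 = 156; radius_2 = 72; center_x_3 = 232; center_y_3 = 228; radius_3 = 68; px0_4 = 40; py0_4 = 188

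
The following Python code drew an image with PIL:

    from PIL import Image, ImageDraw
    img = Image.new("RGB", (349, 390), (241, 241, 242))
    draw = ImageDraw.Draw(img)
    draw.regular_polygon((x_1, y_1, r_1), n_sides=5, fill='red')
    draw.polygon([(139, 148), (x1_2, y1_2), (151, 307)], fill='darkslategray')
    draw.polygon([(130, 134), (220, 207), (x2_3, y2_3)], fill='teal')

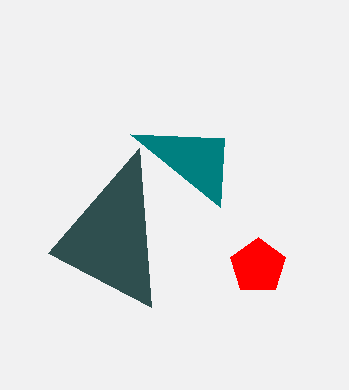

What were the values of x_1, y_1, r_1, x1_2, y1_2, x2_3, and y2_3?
x_1 = 258; y_1 = 266; r_1 = 29; x1_2 = 48; y1_2 = 253; x2_3 = 224; y2_3 = 138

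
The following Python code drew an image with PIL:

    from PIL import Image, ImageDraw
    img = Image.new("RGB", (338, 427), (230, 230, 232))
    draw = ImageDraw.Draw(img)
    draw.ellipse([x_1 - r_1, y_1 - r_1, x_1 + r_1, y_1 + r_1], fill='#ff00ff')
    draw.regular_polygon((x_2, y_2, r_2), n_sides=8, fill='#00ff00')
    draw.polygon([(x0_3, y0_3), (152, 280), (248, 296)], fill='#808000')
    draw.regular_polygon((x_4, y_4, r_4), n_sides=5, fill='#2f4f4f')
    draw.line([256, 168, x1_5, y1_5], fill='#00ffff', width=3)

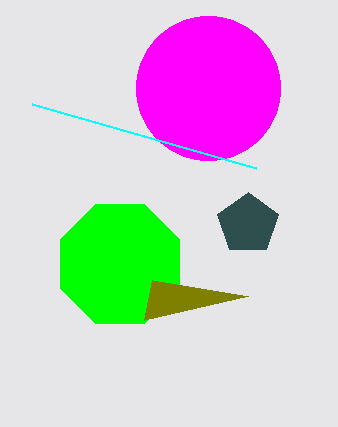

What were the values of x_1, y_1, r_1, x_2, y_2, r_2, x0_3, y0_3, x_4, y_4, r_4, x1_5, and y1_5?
x_1 = 208; y_1 = 88; r_1 = 72; x_2 = 120; y_2 = 264; r_2 = 64; x0_3 = 144; y0_3 = 320; x_4 = 248; y_4 = 224; r_4 = 32; x1_5 = 32; y1_5 = 104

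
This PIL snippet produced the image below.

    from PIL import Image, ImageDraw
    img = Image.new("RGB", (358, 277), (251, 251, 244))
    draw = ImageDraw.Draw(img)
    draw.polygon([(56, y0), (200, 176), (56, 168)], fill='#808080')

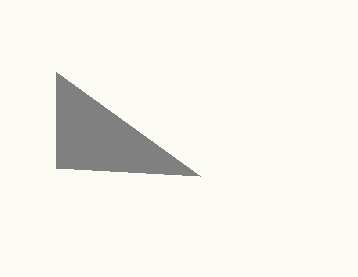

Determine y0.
y0 = 72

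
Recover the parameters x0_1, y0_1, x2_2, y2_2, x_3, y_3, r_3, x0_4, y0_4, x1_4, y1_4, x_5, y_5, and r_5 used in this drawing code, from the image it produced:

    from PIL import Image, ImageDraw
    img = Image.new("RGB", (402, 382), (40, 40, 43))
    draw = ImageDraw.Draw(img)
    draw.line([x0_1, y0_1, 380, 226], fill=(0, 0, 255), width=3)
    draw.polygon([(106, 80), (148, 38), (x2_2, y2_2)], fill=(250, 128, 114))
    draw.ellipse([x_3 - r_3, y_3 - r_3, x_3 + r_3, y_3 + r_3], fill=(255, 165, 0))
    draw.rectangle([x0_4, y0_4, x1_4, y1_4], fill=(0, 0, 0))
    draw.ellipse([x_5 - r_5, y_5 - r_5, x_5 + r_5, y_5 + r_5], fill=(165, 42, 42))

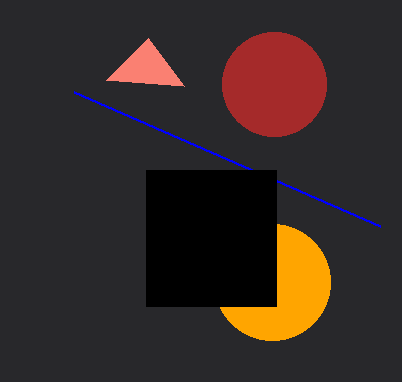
x0_1 = 74
y0_1 = 92
x2_2 = 184
y2_2 = 86
x_3 = 272
y_3 = 282
r_3 = 58
x0_4 = 146
y0_4 = 170
x1_4 = 276
y1_4 = 306
x_5 = 274
y_5 = 84
r_5 = 52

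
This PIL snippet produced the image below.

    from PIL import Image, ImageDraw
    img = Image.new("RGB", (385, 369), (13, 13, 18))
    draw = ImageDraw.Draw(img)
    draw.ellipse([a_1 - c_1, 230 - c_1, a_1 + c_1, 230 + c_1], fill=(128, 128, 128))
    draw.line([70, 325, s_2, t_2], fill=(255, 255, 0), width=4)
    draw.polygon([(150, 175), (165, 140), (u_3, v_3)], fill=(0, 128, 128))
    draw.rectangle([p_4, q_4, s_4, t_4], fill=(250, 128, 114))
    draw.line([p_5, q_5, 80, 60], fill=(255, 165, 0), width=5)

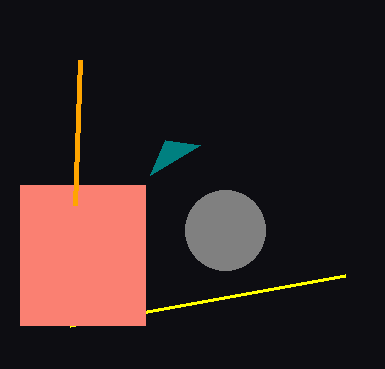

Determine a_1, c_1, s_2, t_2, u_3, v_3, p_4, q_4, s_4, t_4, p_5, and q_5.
a_1 = 225; c_1 = 40; s_2 = 345; t_2 = 275; u_3 = 200; v_3 = 145; p_4 = 20; q_4 = 185; s_4 = 145; t_4 = 325; p_5 = 75; q_5 = 205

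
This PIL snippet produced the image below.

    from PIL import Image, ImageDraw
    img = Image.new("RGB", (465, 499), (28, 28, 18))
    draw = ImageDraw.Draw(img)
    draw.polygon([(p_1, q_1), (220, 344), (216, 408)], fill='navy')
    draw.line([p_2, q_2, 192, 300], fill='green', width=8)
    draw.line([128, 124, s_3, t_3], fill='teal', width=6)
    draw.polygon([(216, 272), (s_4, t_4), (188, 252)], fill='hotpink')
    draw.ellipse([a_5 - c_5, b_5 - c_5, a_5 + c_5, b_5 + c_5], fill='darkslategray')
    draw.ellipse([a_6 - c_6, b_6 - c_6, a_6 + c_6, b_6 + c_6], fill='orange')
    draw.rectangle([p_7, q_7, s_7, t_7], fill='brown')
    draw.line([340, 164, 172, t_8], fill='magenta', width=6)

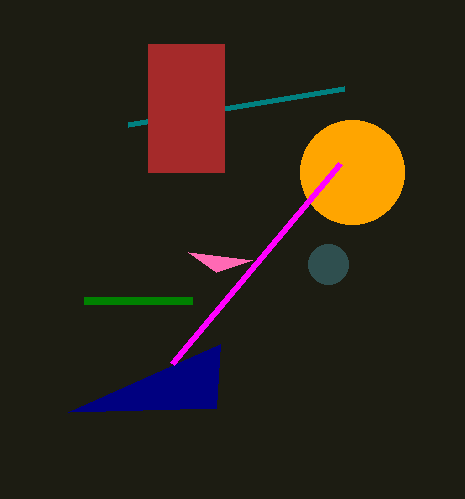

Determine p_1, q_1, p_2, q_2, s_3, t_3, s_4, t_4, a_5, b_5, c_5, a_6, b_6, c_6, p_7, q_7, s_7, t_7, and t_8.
p_1 = 68, q_1 = 412, p_2 = 84, q_2 = 300, s_3 = 344, t_3 = 88, s_4 = 252, t_4 = 260, a_5 = 328, b_5 = 264, c_5 = 20, a_6 = 352, b_6 = 172, c_6 = 52, p_7 = 148, q_7 = 44, s_7 = 224, t_7 = 172, t_8 = 364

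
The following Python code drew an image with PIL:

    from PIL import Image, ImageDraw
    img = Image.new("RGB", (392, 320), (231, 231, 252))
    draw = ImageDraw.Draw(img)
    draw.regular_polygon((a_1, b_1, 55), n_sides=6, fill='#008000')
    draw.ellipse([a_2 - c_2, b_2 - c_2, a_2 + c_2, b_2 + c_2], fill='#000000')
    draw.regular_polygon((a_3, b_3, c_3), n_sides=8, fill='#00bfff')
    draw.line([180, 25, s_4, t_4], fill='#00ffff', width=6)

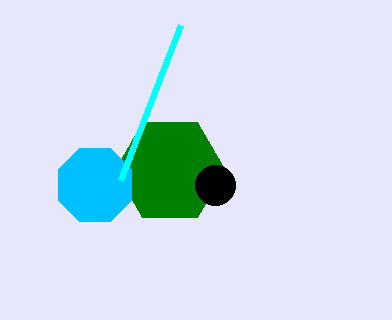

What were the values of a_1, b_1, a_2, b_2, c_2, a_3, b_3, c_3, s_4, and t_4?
a_1 = 170
b_1 = 170
a_2 = 215
b_2 = 185
c_2 = 20
a_3 = 95
b_3 = 185
c_3 = 40
s_4 = 120
t_4 = 180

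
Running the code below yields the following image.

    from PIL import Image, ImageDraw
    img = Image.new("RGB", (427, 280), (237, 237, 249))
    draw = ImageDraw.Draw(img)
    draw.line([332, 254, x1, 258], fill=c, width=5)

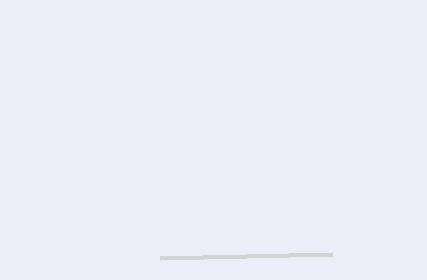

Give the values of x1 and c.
x1 = 160
c = 'lightgray'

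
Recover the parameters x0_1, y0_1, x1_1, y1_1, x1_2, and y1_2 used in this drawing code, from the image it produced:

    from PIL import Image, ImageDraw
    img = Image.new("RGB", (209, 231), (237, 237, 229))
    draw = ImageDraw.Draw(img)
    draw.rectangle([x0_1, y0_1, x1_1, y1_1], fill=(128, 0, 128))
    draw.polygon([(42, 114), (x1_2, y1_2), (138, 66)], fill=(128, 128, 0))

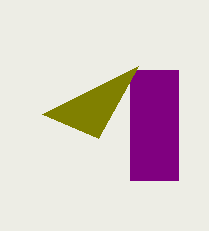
x0_1 = 130, y0_1 = 70, x1_1 = 178, y1_1 = 180, x1_2 = 98, y1_2 = 138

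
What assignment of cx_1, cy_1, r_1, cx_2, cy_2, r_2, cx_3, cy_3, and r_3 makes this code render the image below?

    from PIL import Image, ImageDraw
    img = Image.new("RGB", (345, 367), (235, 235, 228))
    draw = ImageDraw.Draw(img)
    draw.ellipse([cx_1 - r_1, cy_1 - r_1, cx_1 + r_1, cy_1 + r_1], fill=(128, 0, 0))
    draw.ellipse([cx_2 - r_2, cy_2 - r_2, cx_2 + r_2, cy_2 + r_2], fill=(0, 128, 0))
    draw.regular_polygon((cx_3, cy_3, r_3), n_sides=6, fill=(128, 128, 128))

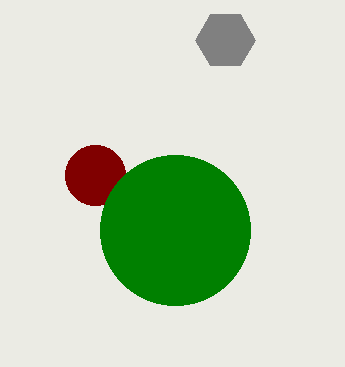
cx_1 = 95
cy_1 = 175
r_1 = 30
cx_2 = 175
cy_2 = 230
r_2 = 75
cx_3 = 225
cy_3 = 40
r_3 = 30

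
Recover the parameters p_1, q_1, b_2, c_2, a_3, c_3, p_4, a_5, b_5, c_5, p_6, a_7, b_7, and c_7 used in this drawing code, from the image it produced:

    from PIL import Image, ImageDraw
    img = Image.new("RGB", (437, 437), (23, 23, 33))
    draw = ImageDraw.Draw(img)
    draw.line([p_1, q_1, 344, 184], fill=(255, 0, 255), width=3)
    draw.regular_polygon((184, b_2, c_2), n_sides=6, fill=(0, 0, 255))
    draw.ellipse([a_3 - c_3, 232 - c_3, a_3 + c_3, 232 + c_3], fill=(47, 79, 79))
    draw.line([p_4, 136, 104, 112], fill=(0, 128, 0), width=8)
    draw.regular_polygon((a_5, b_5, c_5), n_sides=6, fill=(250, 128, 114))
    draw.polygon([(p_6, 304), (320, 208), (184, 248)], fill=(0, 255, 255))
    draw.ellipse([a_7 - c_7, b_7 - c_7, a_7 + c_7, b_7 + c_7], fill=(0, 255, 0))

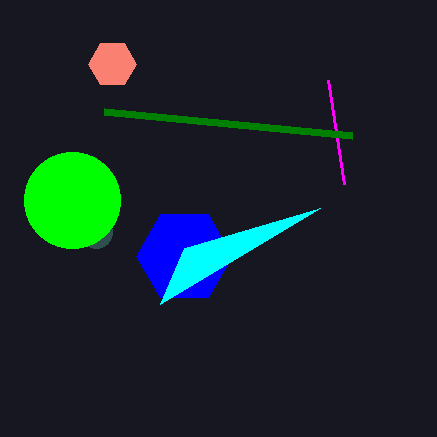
p_1 = 328
q_1 = 80
b_2 = 256
c_2 = 48
a_3 = 96
c_3 = 16
p_4 = 352
a_5 = 112
b_5 = 64
c_5 = 24
p_6 = 160
a_7 = 72
b_7 = 200
c_7 = 48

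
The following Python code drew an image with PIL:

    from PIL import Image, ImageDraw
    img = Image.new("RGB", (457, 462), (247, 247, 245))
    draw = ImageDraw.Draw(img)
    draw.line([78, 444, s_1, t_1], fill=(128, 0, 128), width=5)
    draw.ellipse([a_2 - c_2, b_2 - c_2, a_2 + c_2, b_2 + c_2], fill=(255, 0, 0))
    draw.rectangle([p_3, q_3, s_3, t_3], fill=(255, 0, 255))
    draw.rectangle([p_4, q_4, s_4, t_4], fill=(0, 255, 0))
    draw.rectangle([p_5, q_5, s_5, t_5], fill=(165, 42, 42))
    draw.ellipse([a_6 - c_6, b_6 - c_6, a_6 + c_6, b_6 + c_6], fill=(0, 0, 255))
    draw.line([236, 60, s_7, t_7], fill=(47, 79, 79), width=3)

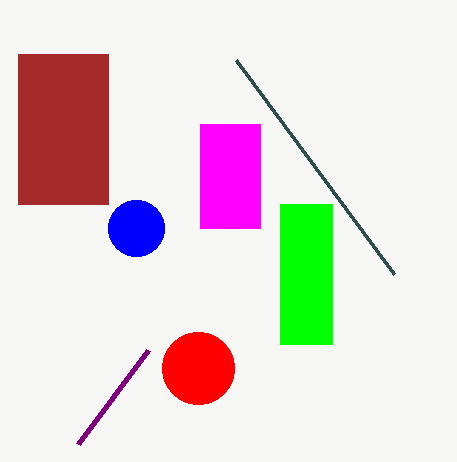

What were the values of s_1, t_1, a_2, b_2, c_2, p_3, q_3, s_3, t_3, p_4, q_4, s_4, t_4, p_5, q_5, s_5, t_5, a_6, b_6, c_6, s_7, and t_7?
s_1 = 148, t_1 = 350, a_2 = 198, b_2 = 368, c_2 = 36, p_3 = 200, q_3 = 124, s_3 = 260, t_3 = 228, p_4 = 280, q_4 = 204, s_4 = 332, t_4 = 344, p_5 = 18, q_5 = 54, s_5 = 108, t_5 = 204, a_6 = 136, b_6 = 228, c_6 = 28, s_7 = 394, t_7 = 274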